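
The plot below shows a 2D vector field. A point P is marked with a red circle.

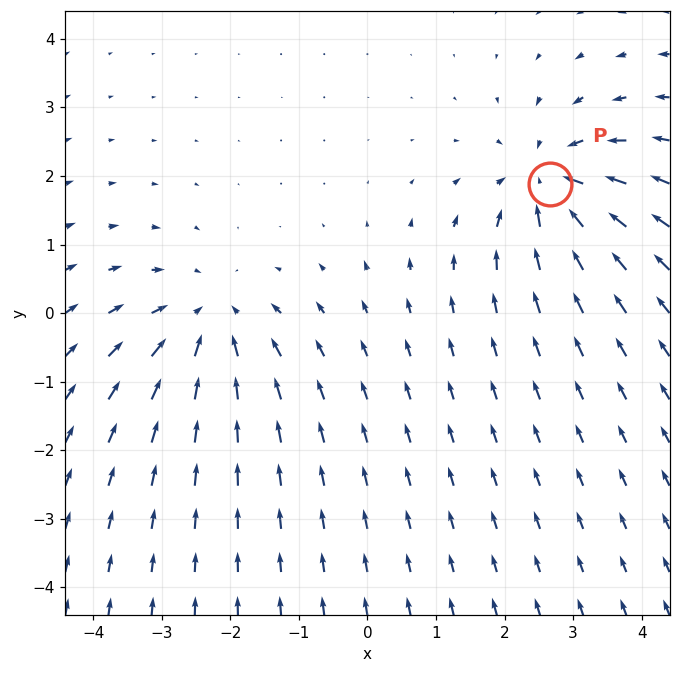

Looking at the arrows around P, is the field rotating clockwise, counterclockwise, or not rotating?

Near P at (2.7, 1.9) the arrows show no circulation. The curl there is ≈0.

not rotating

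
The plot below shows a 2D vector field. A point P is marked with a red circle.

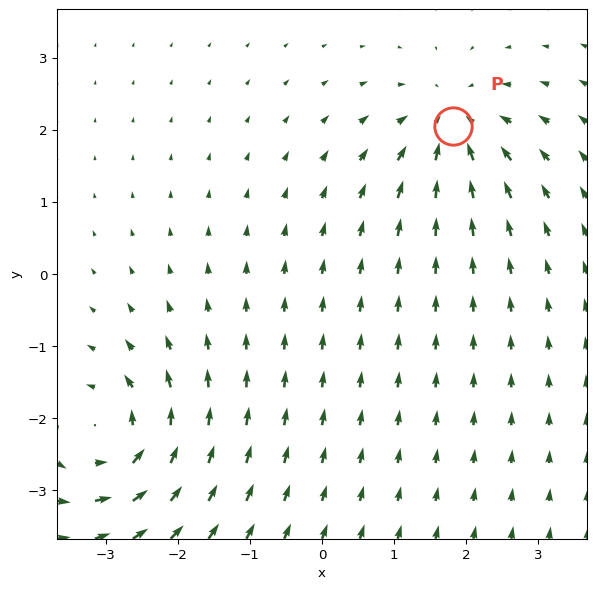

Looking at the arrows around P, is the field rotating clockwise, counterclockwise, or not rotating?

not rotating

Near P at (1.8, 2.1) the arrows show no circulation. The curl there is ≈0.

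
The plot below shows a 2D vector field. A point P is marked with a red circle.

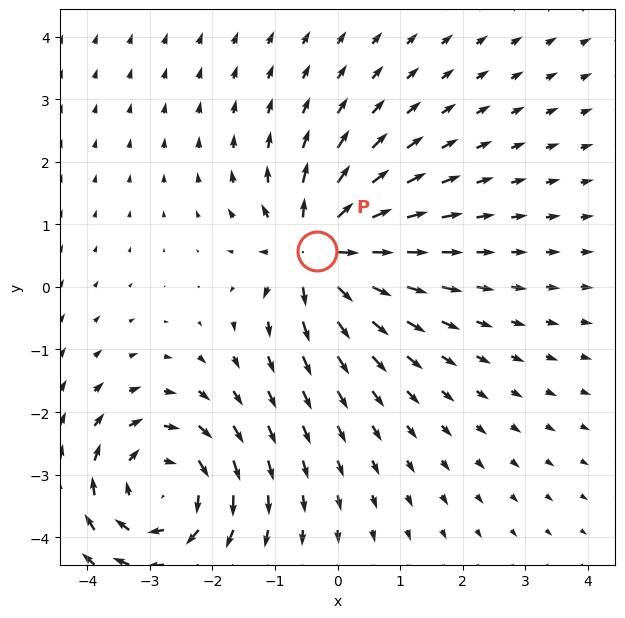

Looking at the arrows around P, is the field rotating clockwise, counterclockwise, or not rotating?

Near P at (-0.3, 0.6) the arrows show no circulation. The curl there is ≈0.

not rotating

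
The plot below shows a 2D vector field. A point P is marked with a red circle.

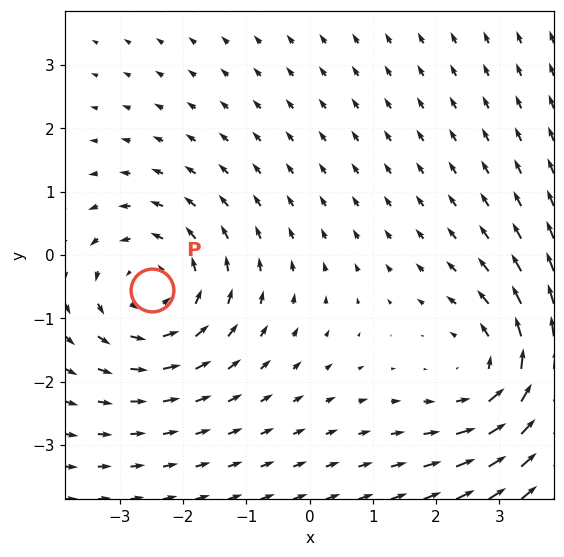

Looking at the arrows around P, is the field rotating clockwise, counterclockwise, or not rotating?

Near P at (-2.5, -0.5) the arrows circulate counterclockwise. The curl (z-component) there is about +4; positive curl means counterclockwise rotation.

counterclockwise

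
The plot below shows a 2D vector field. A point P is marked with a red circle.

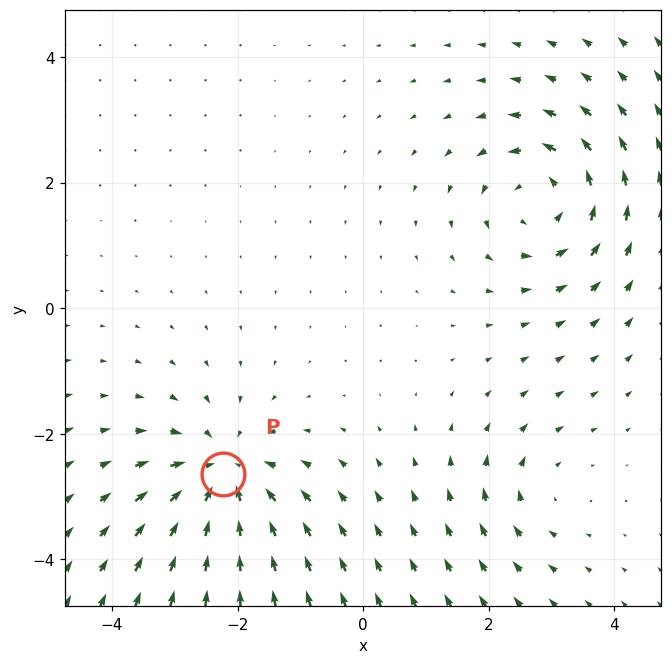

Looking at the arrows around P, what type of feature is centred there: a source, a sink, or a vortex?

At P (-2.2, -2.6) the arrows converge inward. Divergence about -5, curl ≈0 — negative divergence with near-zero curl is a sink.

sink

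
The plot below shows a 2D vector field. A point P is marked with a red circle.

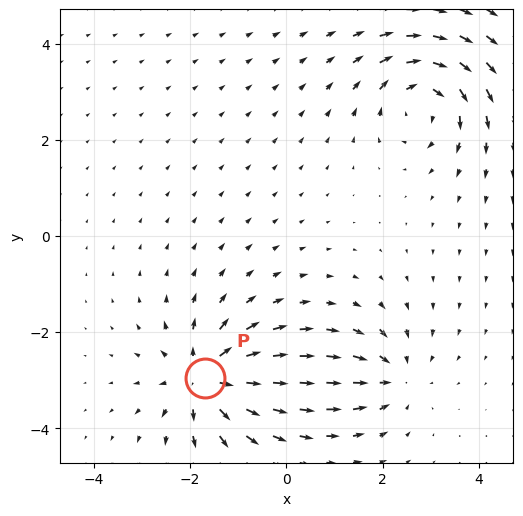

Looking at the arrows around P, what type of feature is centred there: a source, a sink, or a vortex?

source

At P (-1.7, -3.0) the arrows spread outward. Divergence about +5, curl ≈0 — positive divergence with near-zero curl is a source.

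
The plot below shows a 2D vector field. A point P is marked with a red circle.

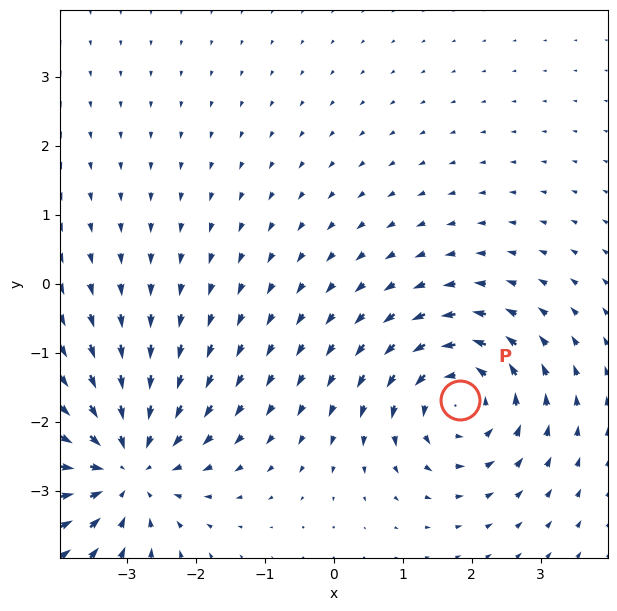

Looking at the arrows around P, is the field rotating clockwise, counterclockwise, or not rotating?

Near P at (1.8, -1.7) the arrows circulate counterclockwise. The curl (z-component) there is about +5; positive curl means counterclockwise rotation.

counterclockwise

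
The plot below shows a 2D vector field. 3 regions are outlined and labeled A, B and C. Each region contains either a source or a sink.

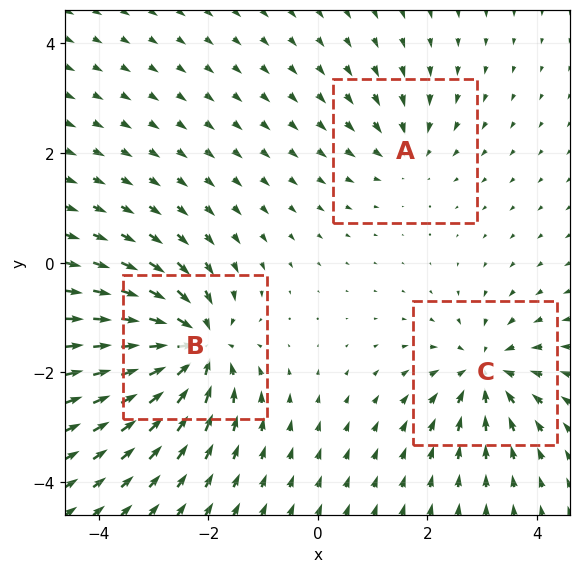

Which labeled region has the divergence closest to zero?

Divergence at each region's feature centre — A: about -3, B: about -6, C: about -4. Region A is closest to zero.

A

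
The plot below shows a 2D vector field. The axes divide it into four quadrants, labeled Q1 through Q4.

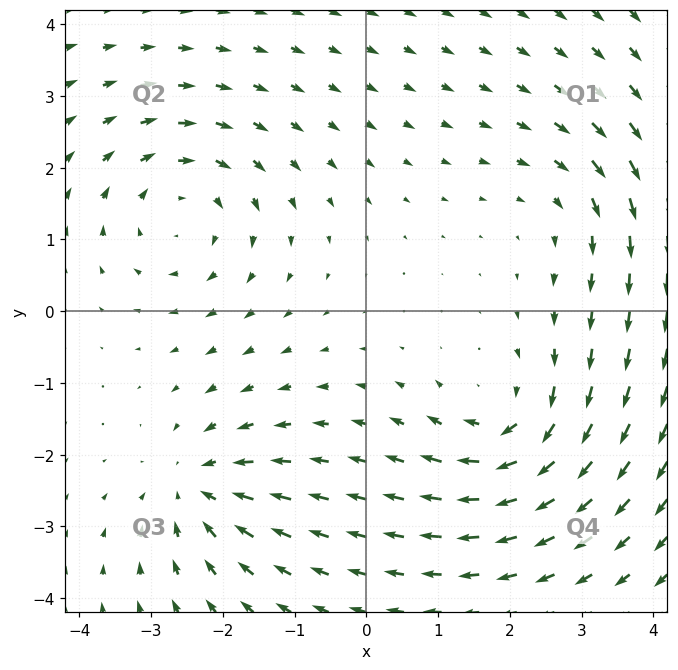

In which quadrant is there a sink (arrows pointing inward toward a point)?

The sink sits at approximately (-2.3, -2.5), which lies in quadrant Q3. The divergence there is about -4, negative as expected for a sink.

Q3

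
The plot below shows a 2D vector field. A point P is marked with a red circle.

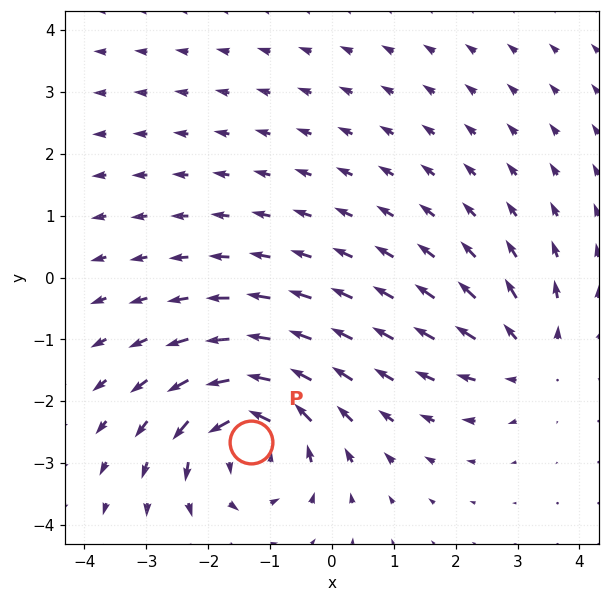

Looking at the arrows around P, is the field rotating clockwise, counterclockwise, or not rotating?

counterclockwise

Near P at (-1.3, -2.7) the arrows circulate counterclockwise. The curl (z-component) there is about +5; positive curl means counterclockwise rotation.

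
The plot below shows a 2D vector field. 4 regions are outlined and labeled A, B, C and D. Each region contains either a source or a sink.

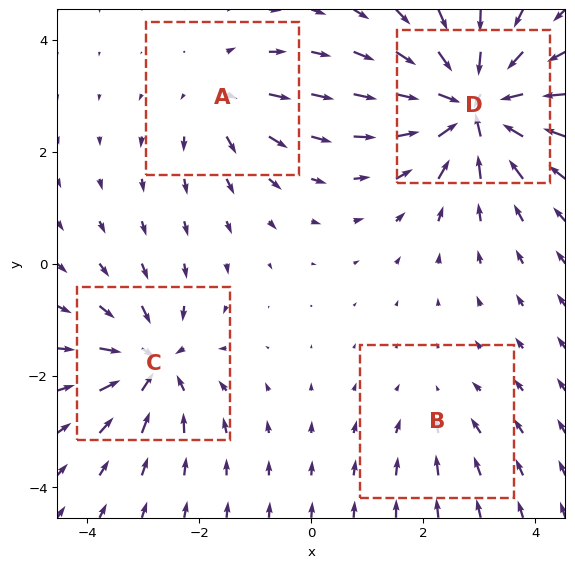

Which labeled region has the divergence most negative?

Divergence at each region's feature centre — A: about +4, B: about -2, C: about -6, D: about -9. Region D is most negative.

D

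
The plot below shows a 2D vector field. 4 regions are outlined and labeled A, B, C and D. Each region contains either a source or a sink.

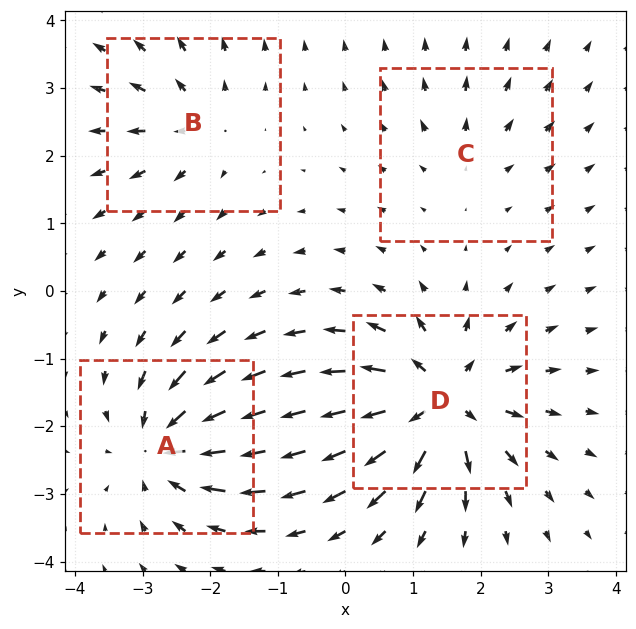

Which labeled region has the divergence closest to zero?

Divergence at each region's feature centre — A: about -6, B: about +4, C: about +3, D: about +8. Region C is closest to zero.

C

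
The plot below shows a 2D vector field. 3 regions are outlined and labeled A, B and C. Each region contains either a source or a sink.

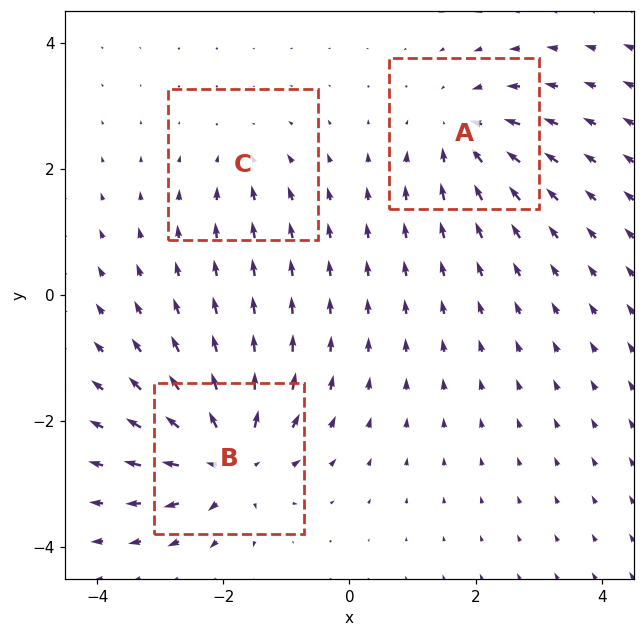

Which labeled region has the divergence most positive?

B

Divergence at each region's feature centre — A: about -4, B: about +6, C: about -2. Region B is most positive.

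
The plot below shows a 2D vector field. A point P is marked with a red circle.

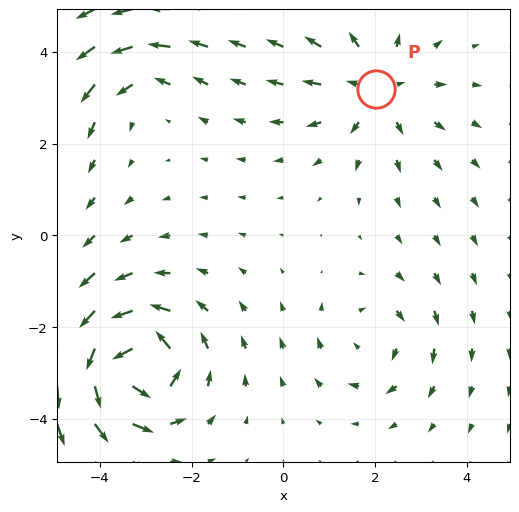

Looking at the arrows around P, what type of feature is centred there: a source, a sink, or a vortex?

source

At P (2.0, 3.2) the arrows spread outward. Divergence about +3, curl ≈0 — positive divergence with near-zero curl is a source.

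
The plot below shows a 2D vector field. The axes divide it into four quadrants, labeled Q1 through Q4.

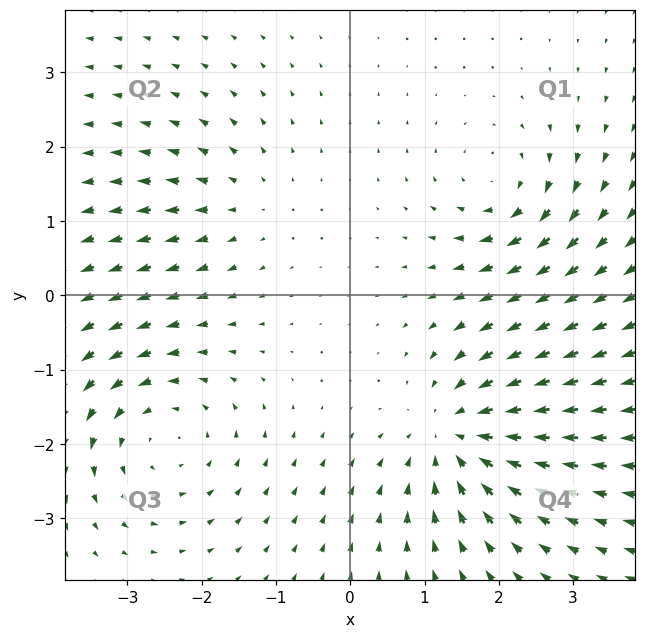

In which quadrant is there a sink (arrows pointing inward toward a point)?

The sink sits at approximately (1.5, -1.9), which lies in quadrant Q4. The divergence there is about -5, negative as expected for a sink.

Q4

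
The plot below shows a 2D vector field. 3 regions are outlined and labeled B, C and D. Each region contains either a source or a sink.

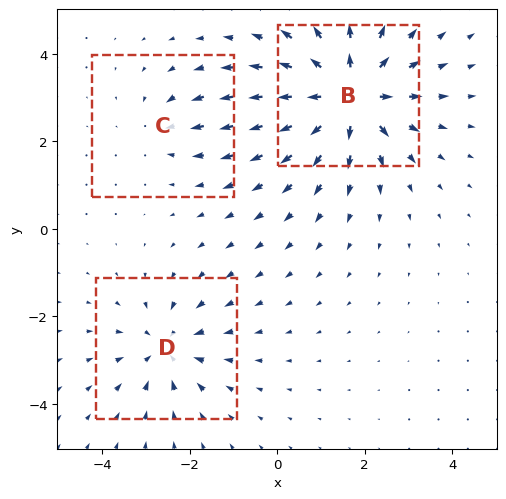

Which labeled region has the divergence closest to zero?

C

Divergence at each region's feature centre — B: about +5, C: about -2, D: about -3. Region C is closest to zero.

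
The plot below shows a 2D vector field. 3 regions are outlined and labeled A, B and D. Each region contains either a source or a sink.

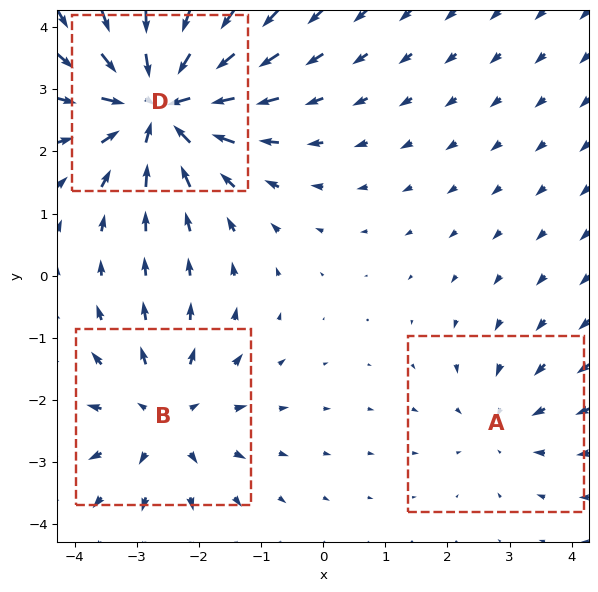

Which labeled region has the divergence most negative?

Divergence at each region's feature centre — A: about -2, B: about +3, D: about -5. Region D is most negative.

D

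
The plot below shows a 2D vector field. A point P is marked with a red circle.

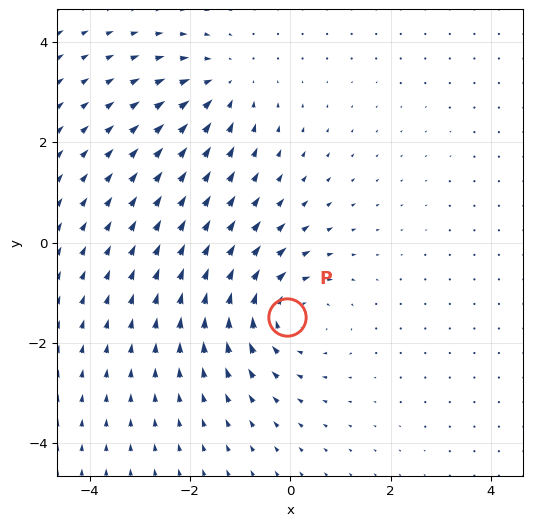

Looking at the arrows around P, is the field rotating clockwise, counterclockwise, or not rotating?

clockwise

Near P at (-0.1, -1.5) the arrows circulate clockwise. The curl (z-component) there is about -4; negative curl means clockwise rotation.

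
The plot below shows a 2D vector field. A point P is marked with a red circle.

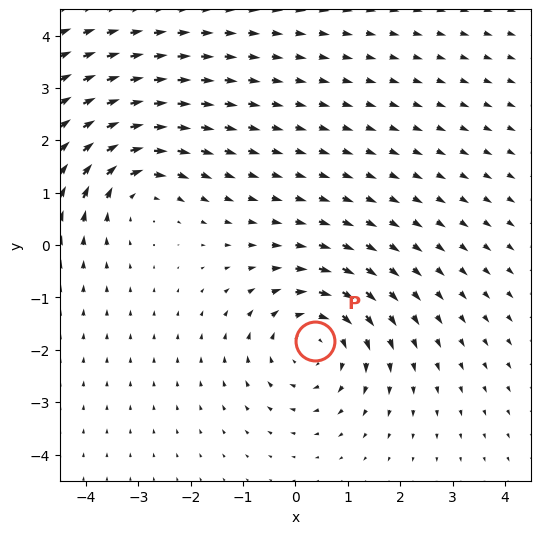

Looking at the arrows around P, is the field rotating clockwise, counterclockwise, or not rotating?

clockwise

Near P at (0.4, -1.8) the arrows circulate clockwise. The curl (z-component) there is about -3; negative curl means clockwise rotation.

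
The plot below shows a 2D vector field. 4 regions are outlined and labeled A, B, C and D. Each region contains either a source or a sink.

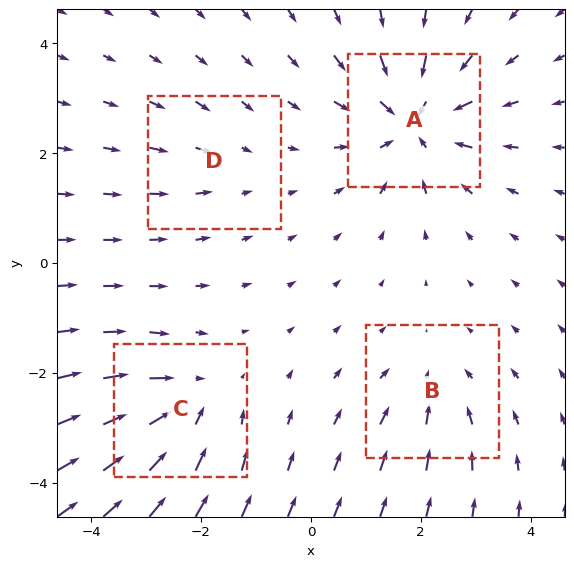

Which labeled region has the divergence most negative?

A

Divergence at each region's feature centre — A: about -7, B: about -3, C: about -5, D: about -2. Region A is most negative.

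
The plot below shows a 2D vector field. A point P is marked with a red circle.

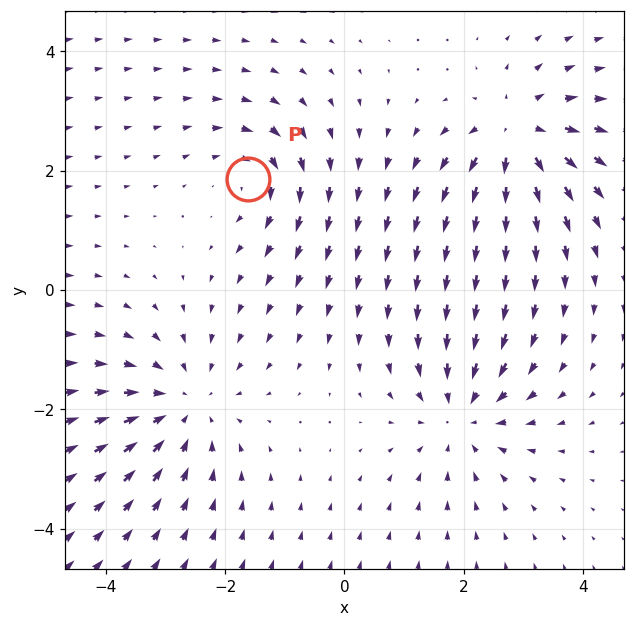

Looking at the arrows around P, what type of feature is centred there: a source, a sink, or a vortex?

vortex

At P (-1.6, 1.9) the arrows circulate clockwise. Divergence ≈0, curl about -4 — near-zero divergence with nonzero curl is a vortex.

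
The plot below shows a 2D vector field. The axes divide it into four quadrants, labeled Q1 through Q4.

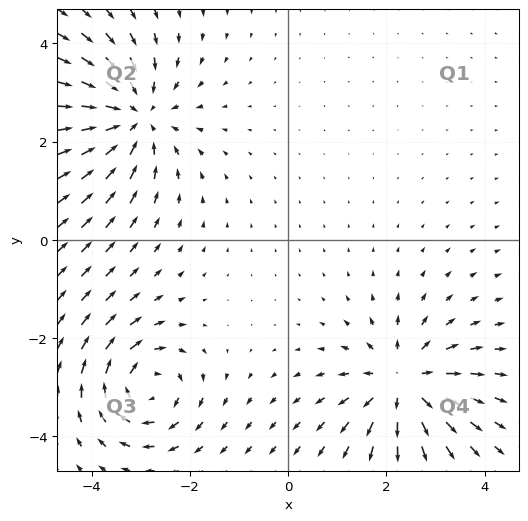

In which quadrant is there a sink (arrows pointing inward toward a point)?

Q2

The sink sits at approximately (-3.2, 2.5), which lies in quadrant Q2. The divergence there is about -5, negative as expected for a sink.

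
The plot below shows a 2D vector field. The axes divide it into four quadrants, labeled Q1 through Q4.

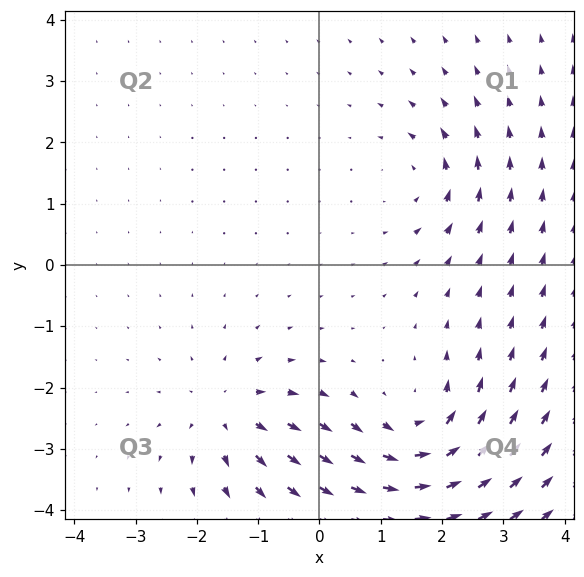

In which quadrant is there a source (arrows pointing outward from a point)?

The source sits at approximately (-1.5, -2.4), which lies in quadrant Q3. The divergence there is about +4, positive as expected for a source.

Q3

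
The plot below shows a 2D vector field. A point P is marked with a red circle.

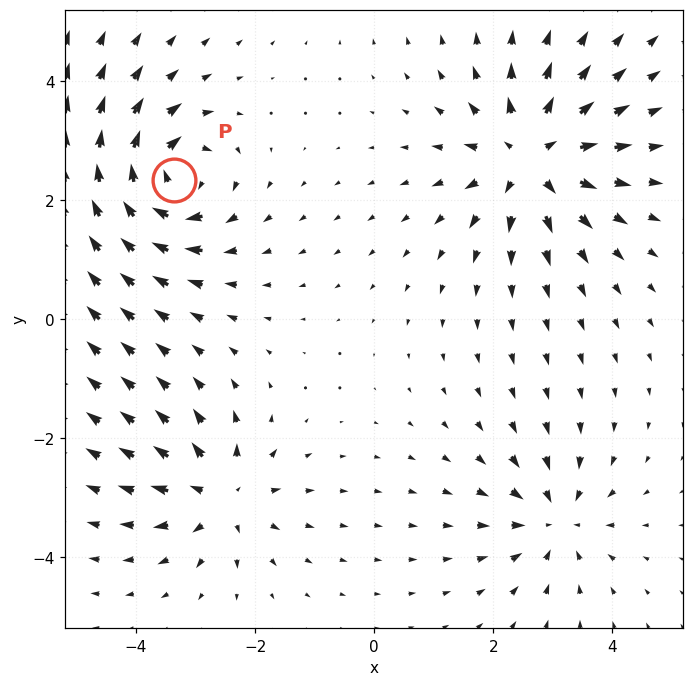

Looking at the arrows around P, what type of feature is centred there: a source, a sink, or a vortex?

At P (-3.4, 2.3) the arrows circulate clockwise. Divergence ≈0, curl about -6 — near-zero divergence with nonzero curl is a vortex.

vortex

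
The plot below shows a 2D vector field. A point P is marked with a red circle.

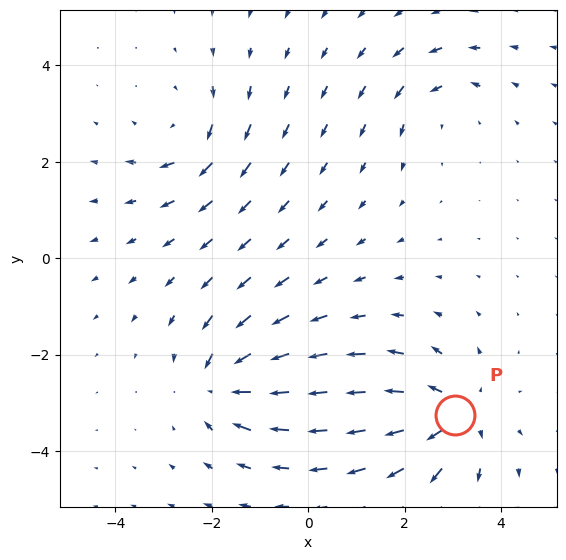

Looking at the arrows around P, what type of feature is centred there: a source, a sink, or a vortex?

source

At P (3.0, -3.3) the arrows spread outward. Divergence about +5, curl ≈0 — positive divergence with near-zero curl is a source.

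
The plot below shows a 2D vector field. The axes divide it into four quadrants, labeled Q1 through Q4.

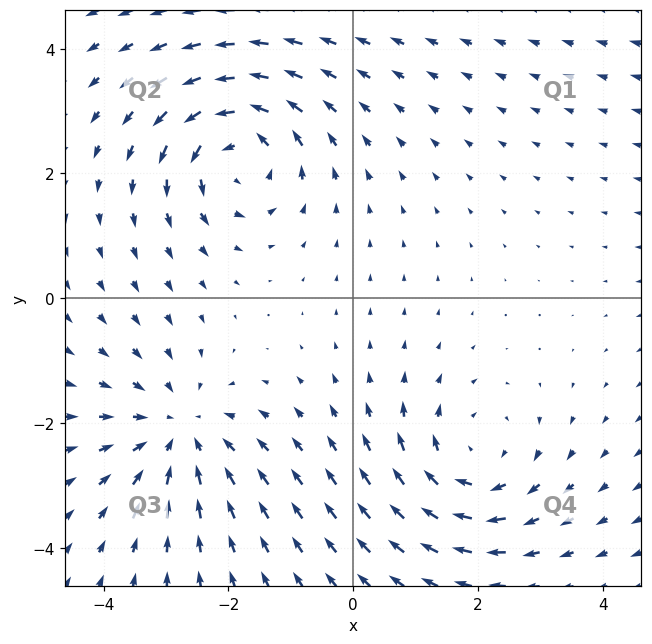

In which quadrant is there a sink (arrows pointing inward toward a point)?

Q3

The sink sits at approximately (-2.8, -2.1), which lies in quadrant Q3. The divergence there is about -4, negative as expected for a sink.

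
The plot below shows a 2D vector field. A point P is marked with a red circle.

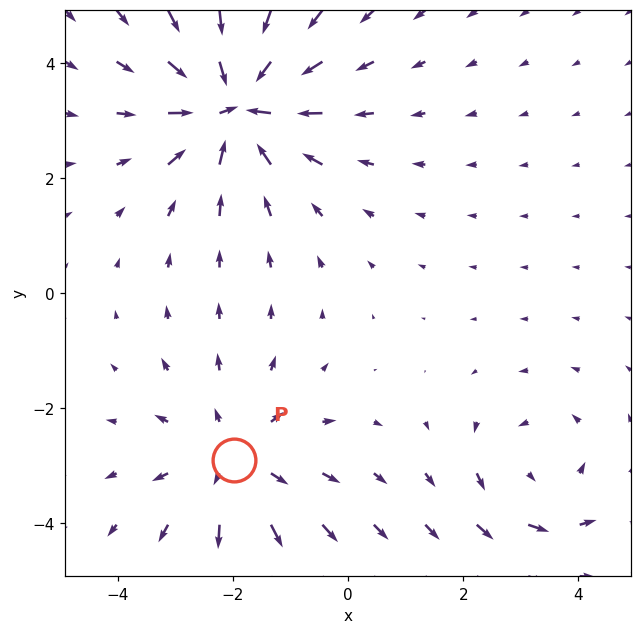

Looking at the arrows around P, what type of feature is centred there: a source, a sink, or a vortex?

At P (-2.0, -2.9) the arrows spread outward. Divergence about +3, curl ≈0 — positive divergence with near-zero curl is a source.

source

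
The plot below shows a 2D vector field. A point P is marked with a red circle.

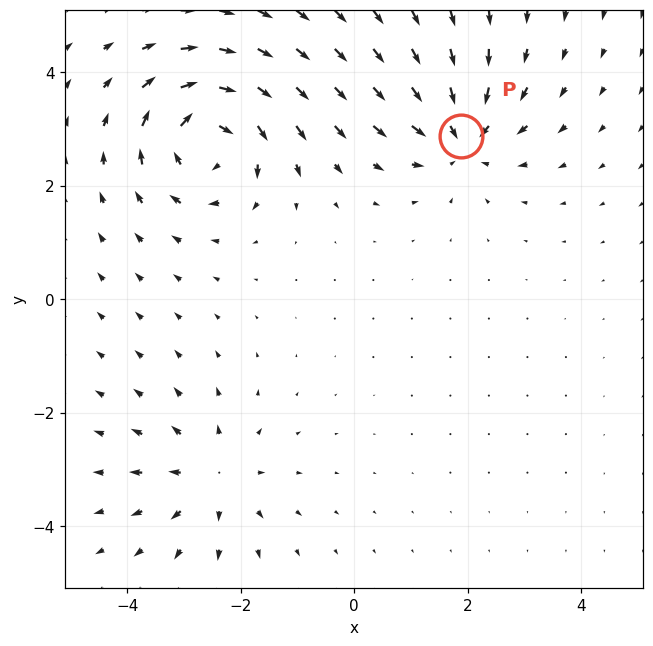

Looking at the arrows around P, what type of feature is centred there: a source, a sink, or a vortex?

At P (1.9, 2.9) the arrows converge inward. Divergence about -5, curl ≈0 — negative divergence with near-zero curl is a sink.

sink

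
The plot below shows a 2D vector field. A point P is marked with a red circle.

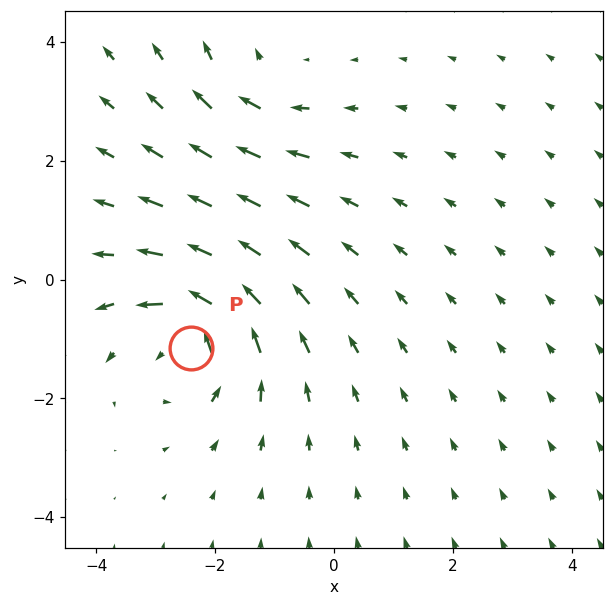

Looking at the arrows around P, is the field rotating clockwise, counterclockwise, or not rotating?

Near P at (-2.4, -1.2) the arrows circulate counterclockwise. The curl (z-component) there is about +5; positive curl means counterclockwise rotation.

counterclockwise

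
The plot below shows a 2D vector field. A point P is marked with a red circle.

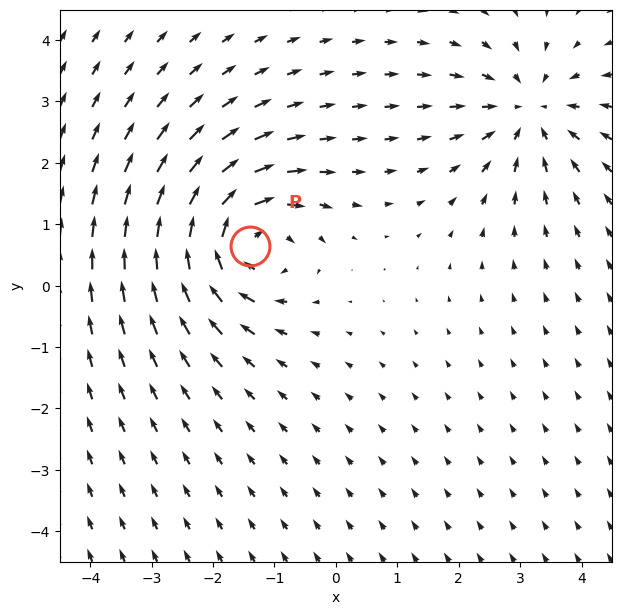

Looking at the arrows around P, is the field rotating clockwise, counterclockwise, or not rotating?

clockwise

Near P at (-1.4, 0.6) the arrows circulate clockwise. The curl (z-component) there is about -5; negative curl means clockwise rotation.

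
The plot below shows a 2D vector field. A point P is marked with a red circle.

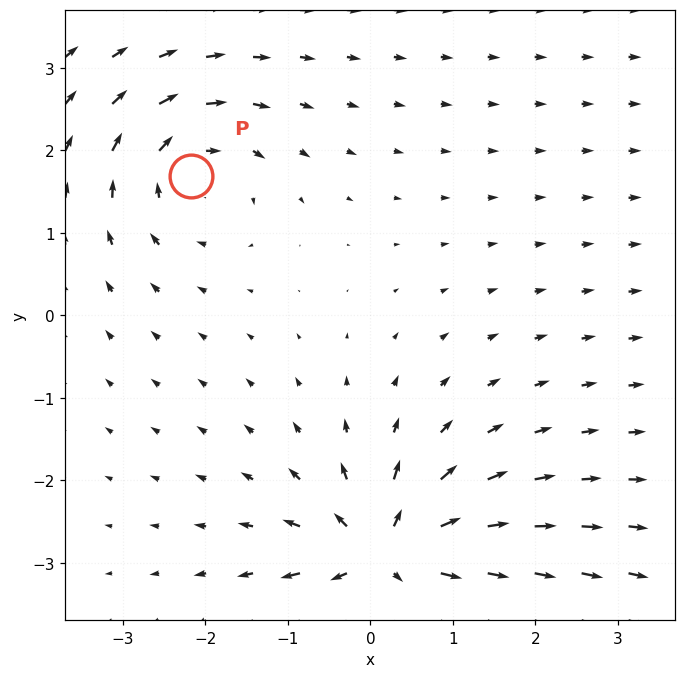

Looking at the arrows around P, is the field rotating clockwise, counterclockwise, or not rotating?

clockwise

Near P at (-2.2, 1.7) the arrows circulate clockwise. The curl (z-component) there is about -4; negative curl means clockwise rotation.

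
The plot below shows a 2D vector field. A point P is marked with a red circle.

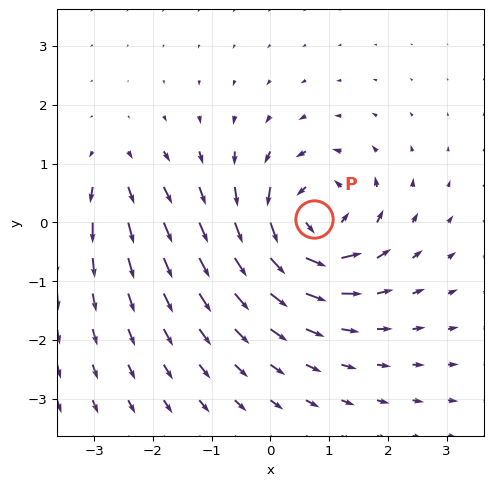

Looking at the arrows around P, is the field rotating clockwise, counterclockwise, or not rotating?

counterclockwise

Near P at (0.7, 0.1) the arrows circulate counterclockwise. The curl (z-component) there is about +6; positive curl means counterclockwise rotation.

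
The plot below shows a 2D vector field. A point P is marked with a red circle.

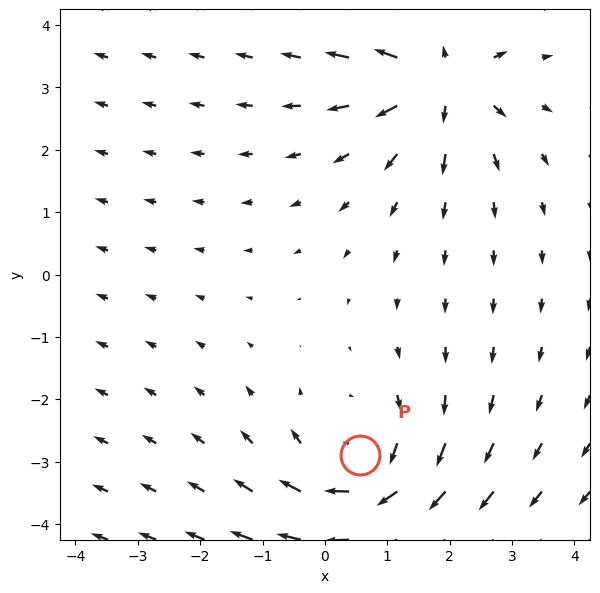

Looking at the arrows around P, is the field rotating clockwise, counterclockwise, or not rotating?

Near P at (0.6, -2.9) the arrows circulate clockwise. The curl (z-component) there is about -3; negative curl means clockwise rotation.

clockwise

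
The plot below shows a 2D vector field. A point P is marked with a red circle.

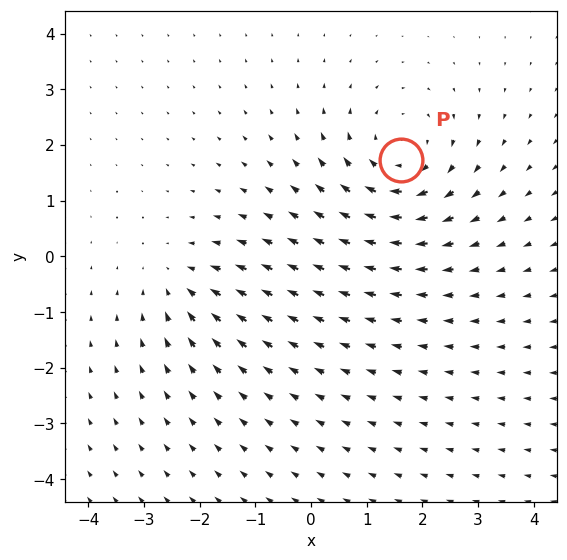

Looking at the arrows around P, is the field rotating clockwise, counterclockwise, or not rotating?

Near P at (1.6, 1.7) the arrows circulate clockwise. The curl (z-component) there is about -4; negative curl means clockwise rotation.

clockwise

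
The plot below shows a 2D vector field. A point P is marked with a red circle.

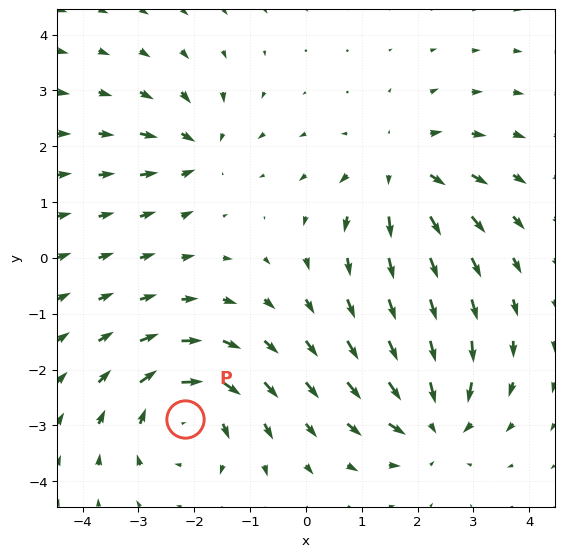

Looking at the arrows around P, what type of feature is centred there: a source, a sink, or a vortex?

vortex

At P (-2.2, -2.9) the arrows circulate clockwise. Divergence ≈0, curl about -5 — near-zero divergence with nonzero curl is a vortex.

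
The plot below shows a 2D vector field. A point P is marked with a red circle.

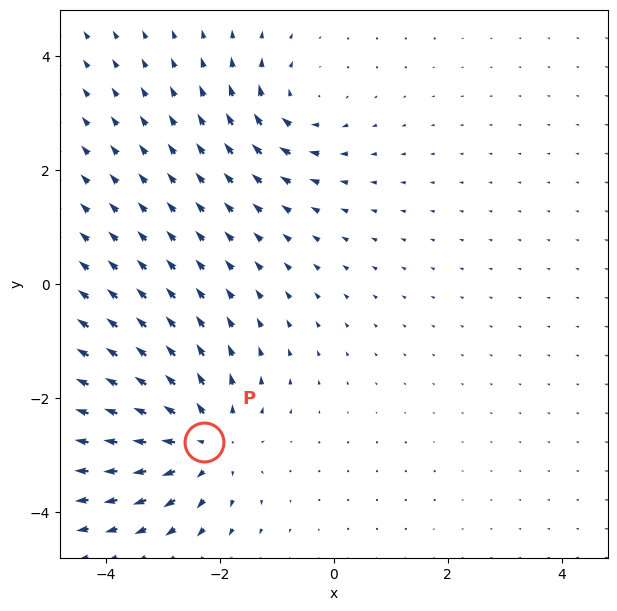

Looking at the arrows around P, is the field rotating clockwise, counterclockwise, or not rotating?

not rotating

Near P at (-2.3, -2.8) the arrows show no circulation. The curl there is ≈0.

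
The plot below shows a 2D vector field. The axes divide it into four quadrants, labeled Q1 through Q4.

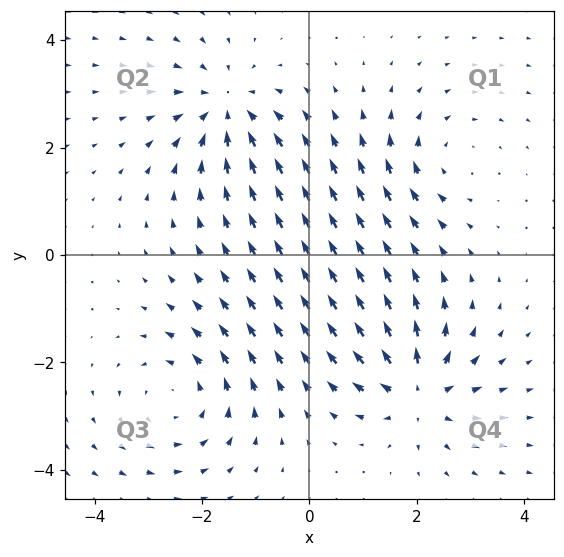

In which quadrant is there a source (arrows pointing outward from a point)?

Q4

The source sits at approximately (2.0, -2.5), which lies in quadrant Q4. The divergence there is about +6, positive as expected for a source.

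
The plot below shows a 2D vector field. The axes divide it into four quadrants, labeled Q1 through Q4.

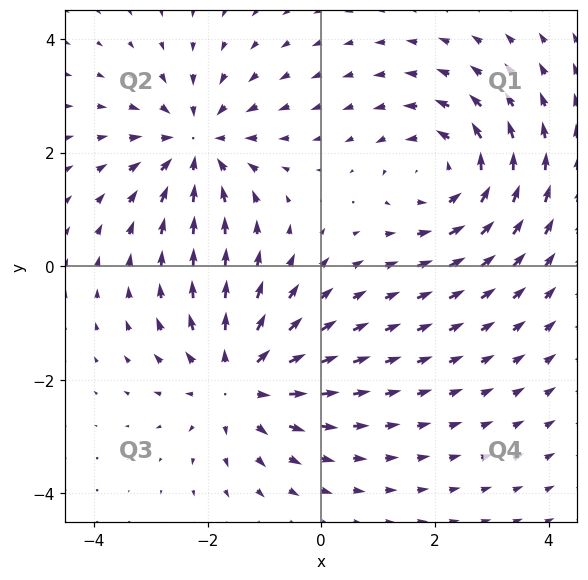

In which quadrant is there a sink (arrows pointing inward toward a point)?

The sink sits at approximately (-2.2, 2.2), which lies in quadrant Q2. The divergence there is about -5, negative as expected for a sink.

Q2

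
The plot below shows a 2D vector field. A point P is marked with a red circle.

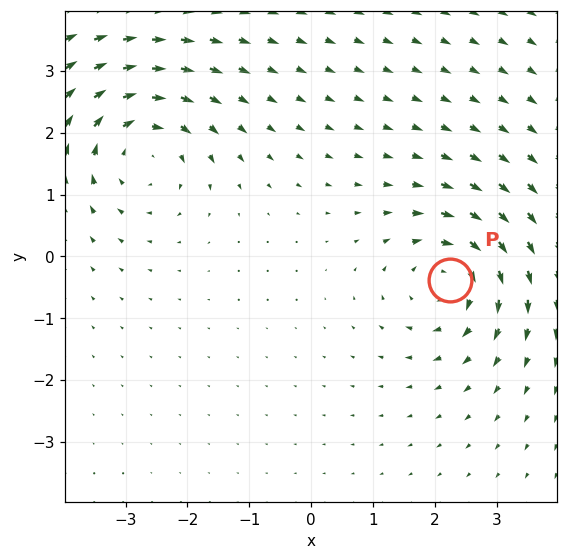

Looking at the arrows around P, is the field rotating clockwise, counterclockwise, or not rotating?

clockwise

Near P at (2.2, -0.4) the arrows circulate clockwise. The curl (z-component) there is about -5; negative curl means clockwise rotation.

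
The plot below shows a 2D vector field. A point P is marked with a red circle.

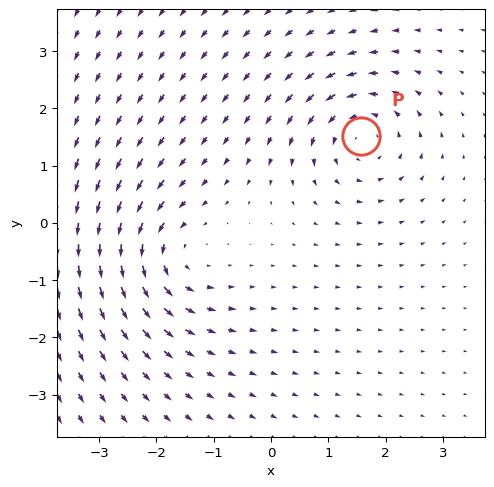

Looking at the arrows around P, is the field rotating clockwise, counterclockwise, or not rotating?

counterclockwise

Near P at (1.6, 1.5) the arrows circulate counterclockwise. The curl (z-component) there is about +5; positive curl means counterclockwise rotation.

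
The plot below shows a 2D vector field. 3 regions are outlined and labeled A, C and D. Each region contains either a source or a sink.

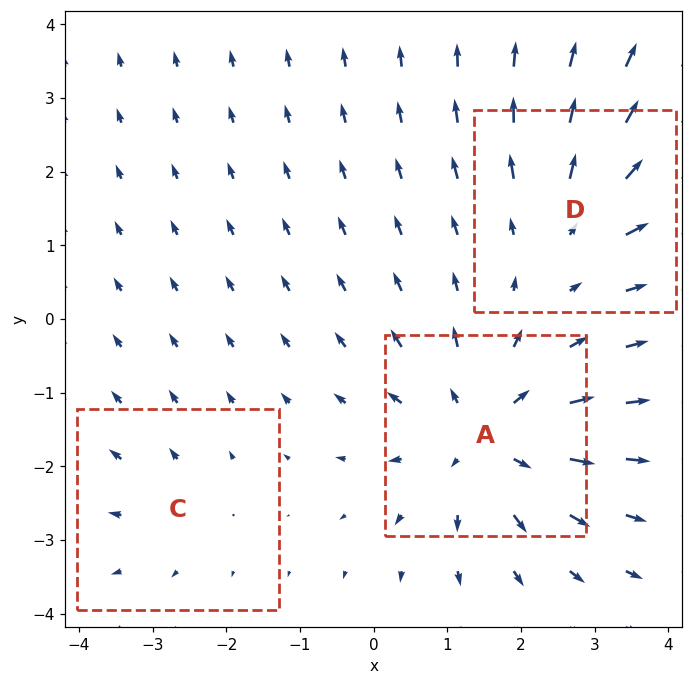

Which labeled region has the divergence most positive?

A

Divergence at each region's feature centre — A: about +4, C: about +2, D: about +3. Region A is most positive.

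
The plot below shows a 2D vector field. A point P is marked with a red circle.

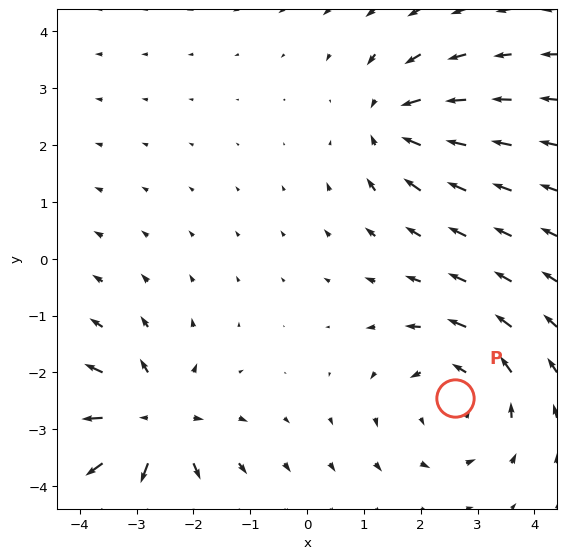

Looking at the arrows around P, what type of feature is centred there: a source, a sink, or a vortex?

At P (2.6, -2.5) the arrows circulate counterclockwise. Divergence ≈0, curl about +4 — near-zero divergence with nonzero curl is a vortex.

vortex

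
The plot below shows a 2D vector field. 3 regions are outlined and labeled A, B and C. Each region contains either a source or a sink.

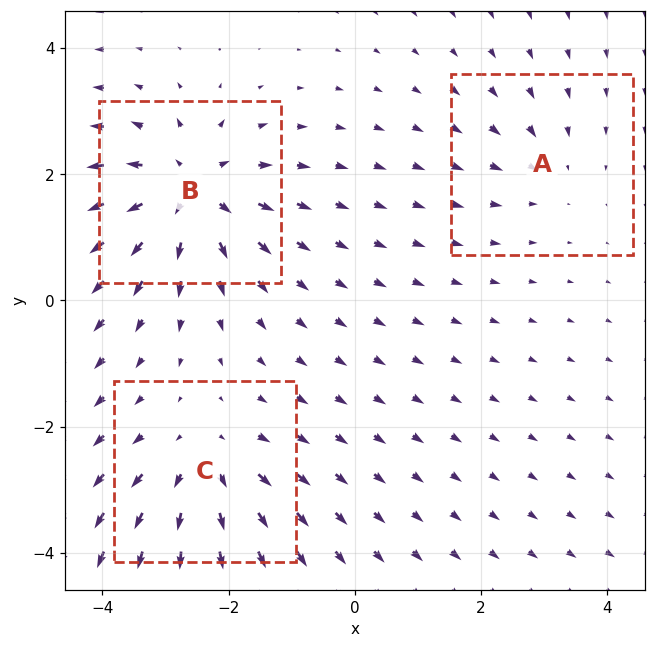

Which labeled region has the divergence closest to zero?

Divergence at each region's feature centre — A: about -2, B: about +5, C: about +4. Region A is closest to zero.

A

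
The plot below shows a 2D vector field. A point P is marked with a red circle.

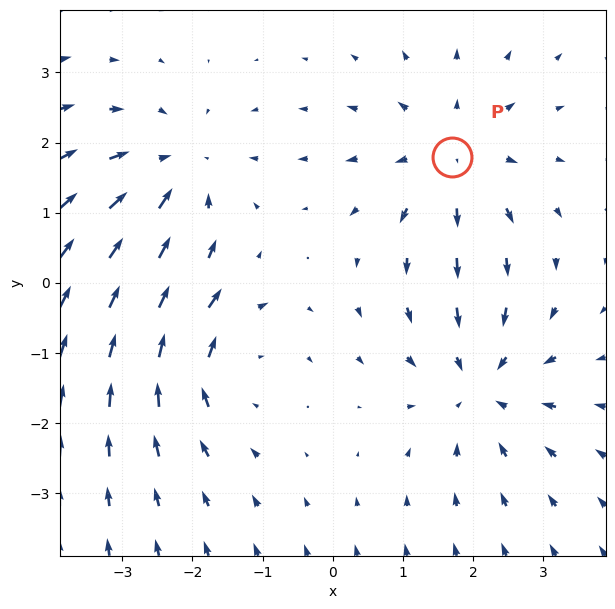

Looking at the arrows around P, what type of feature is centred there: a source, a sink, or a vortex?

source

At P (1.7, 1.8) the arrows spread outward. Divergence about +4, curl ≈0 — positive divergence with near-zero curl is a source.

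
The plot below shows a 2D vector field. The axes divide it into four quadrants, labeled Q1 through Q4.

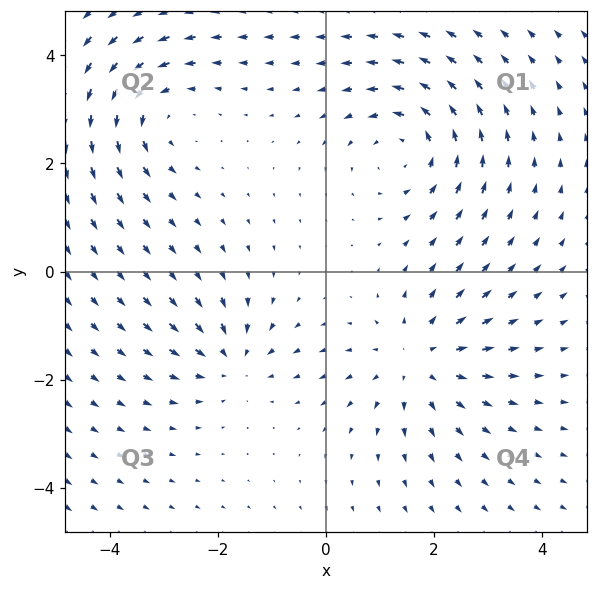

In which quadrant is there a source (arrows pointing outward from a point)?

The source sits at approximately (1.7, -1.6), which lies in quadrant Q4. The divergence there is about +4, positive as expected for a source.

Q4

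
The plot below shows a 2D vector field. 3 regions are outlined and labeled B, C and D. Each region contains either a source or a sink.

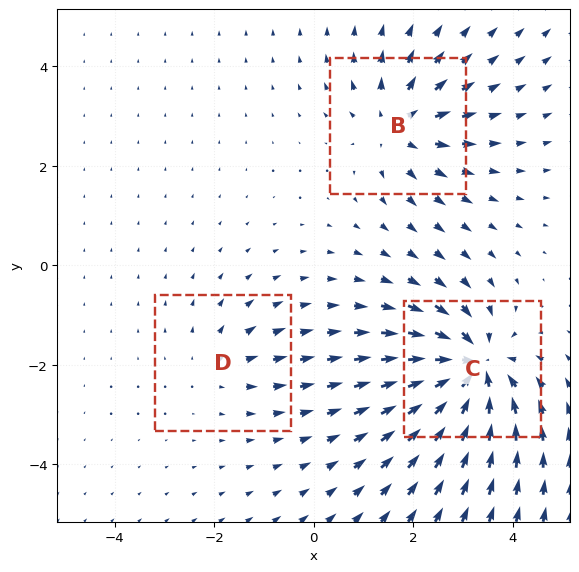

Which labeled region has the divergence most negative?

Divergence at each region's feature centre — B: about +4, C: about -6, D: about +2. Region C is most negative.

C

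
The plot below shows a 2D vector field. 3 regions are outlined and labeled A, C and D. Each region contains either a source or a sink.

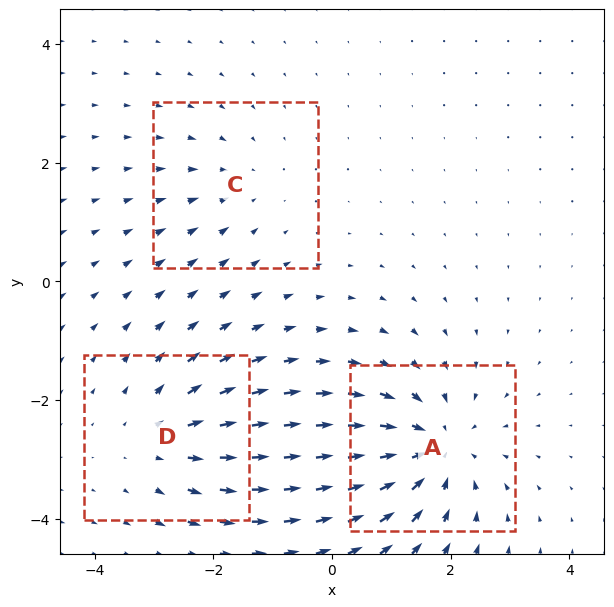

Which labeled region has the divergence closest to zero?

Divergence at each region's feature centre — A: about -4, C: about -2, D: about +3. Region C is closest to zero.

C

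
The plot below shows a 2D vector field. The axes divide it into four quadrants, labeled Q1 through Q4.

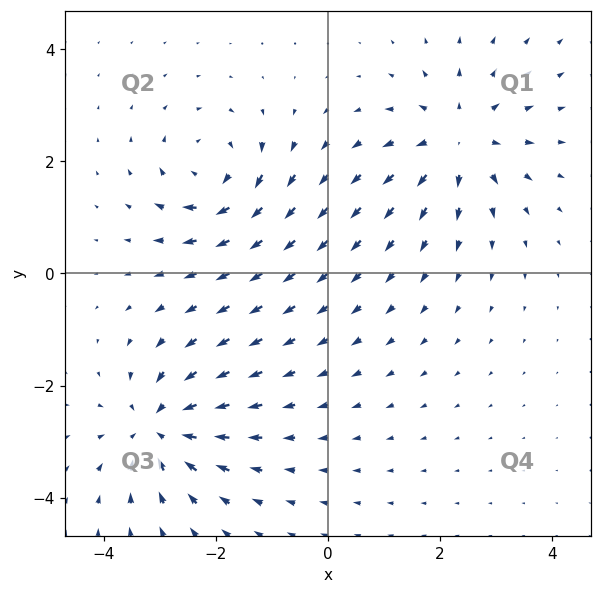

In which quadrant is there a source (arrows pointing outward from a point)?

Q1

The source sits at approximately (2.3, 2.4), which lies in quadrant Q1. The divergence there is about +5, positive as expected for a source.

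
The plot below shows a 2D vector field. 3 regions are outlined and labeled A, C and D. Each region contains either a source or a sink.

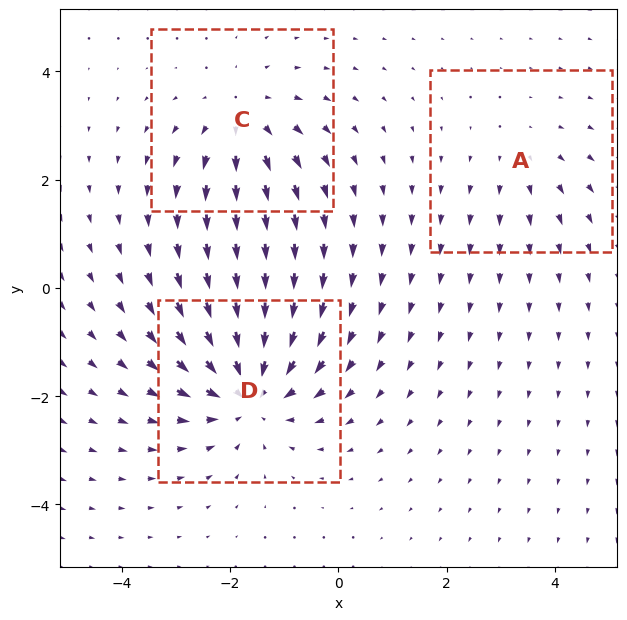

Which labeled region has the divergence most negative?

D

Divergence at each region's feature centre — A: about +2, C: about +3, D: about -4. Region D is most negative.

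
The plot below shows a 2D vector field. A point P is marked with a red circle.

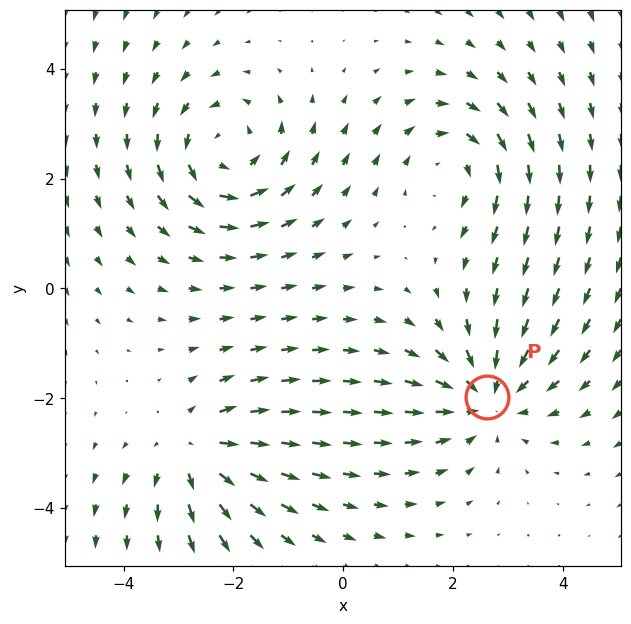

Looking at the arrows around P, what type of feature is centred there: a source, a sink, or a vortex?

At P (2.6, -2.0) the arrows converge inward. Divergence about -3, curl ≈0 — negative divergence with near-zero curl is a sink.

sink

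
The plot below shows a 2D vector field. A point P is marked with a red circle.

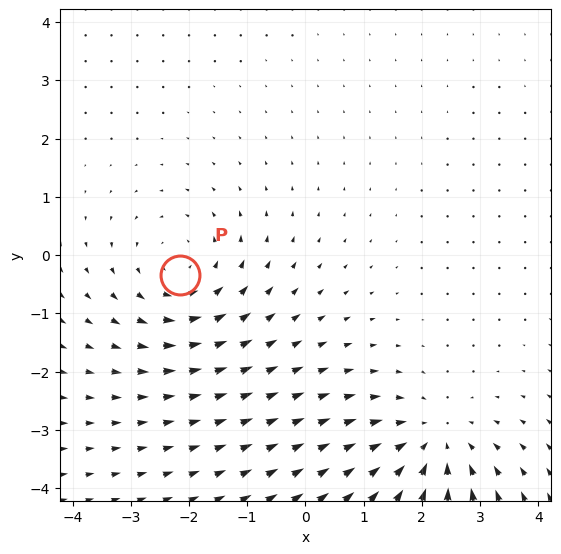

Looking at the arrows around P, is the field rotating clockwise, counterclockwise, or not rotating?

counterclockwise

Near P at (-2.2, -0.3) the arrows circulate counterclockwise. The curl (z-component) there is about +2; positive curl means counterclockwise rotation.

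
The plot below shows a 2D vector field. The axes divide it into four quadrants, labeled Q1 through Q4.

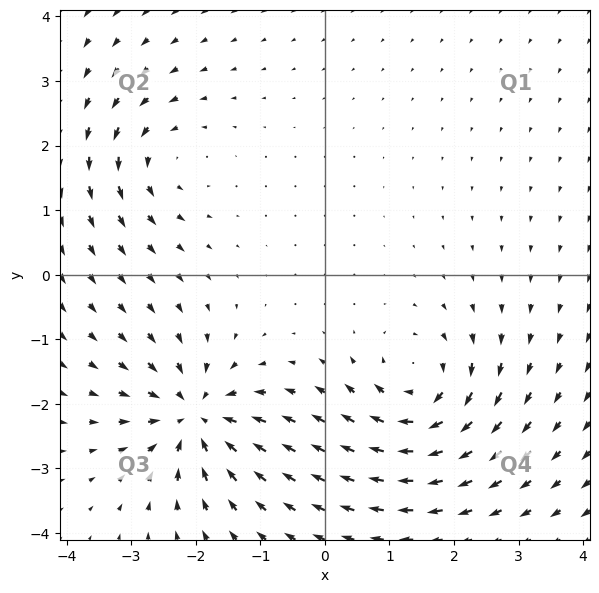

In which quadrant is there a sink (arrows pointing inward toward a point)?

Q3

The sink sits at approximately (-2.0, -2.2), which lies in quadrant Q3. The divergence there is about -5, negative as expected for a sink.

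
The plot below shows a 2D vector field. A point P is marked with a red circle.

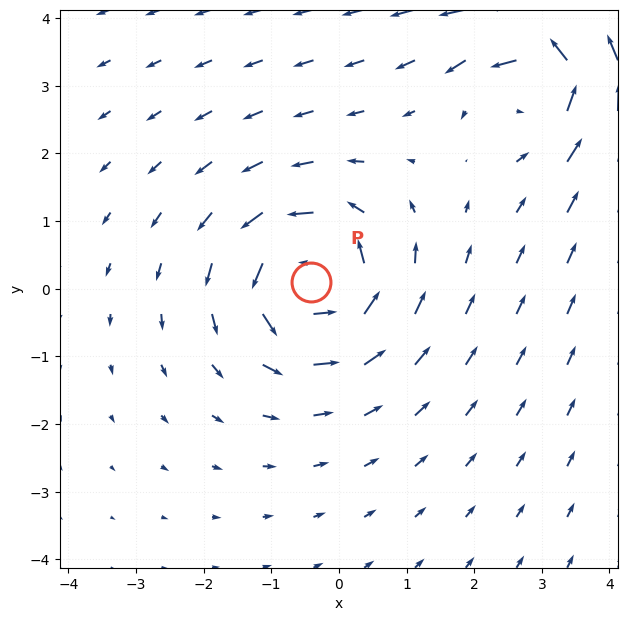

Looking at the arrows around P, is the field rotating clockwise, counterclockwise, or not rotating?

Near P at (-0.4, 0.1) the arrows circulate counterclockwise. The curl (z-component) there is about +4; positive curl means counterclockwise rotation.

counterclockwise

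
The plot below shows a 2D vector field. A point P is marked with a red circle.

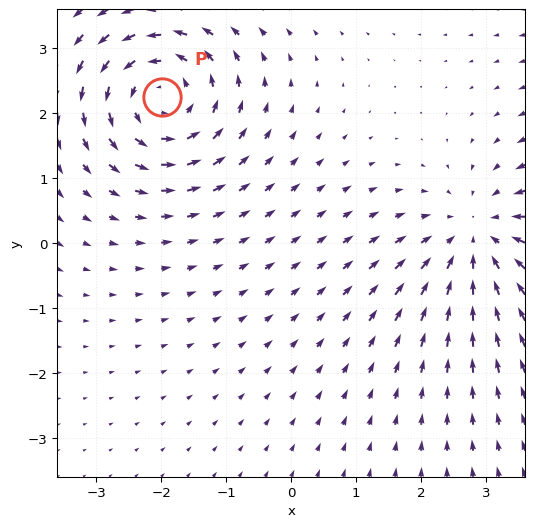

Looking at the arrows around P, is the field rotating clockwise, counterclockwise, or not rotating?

Near P at (-2.0, 2.2) the arrows circulate counterclockwise. The curl (z-component) there is about +4; positive curl means counterclockwise rotation.

counterclockwise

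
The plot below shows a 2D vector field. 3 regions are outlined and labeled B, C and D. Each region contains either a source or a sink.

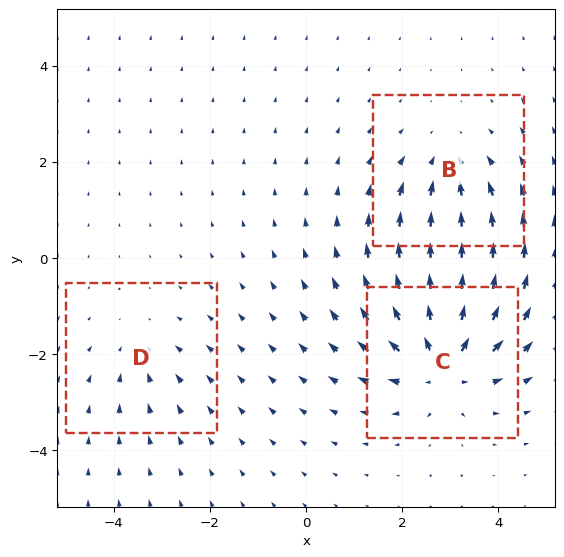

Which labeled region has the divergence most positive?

C

Divergence at each region's feature centre — B: about -3, C: about +5, D: about -2. Region C is most positive.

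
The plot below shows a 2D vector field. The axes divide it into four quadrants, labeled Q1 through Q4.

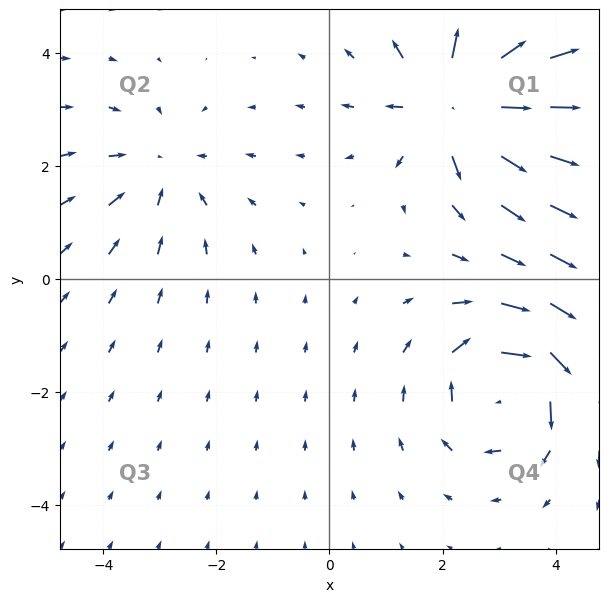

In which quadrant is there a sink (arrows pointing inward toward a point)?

Q2

The sink sits at approximately (-3.0, 1.9), which lies in quadrant Q2. The divergence there is about -2, negative as expected for a sink.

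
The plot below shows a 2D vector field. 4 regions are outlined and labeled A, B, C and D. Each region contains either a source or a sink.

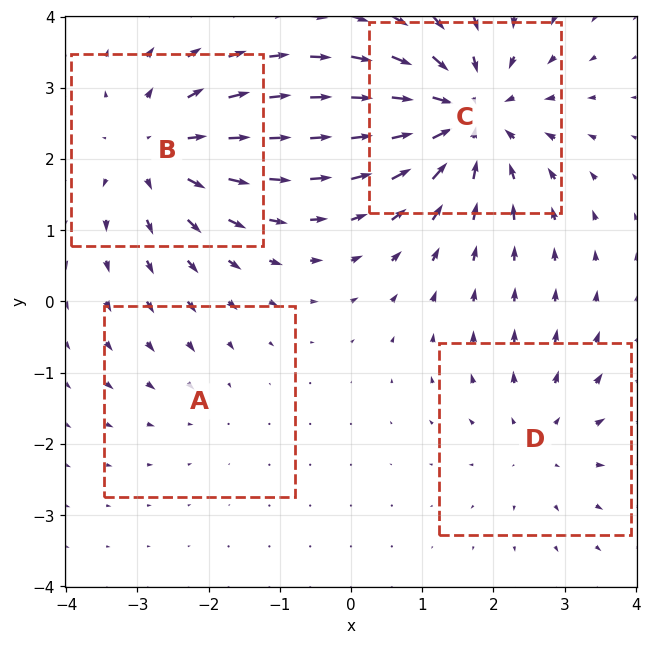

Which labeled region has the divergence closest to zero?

Divergence at each region's feature centre — A: about -2, B: about +5, C: about -7, D: about +3. Region A is closest to zero.

A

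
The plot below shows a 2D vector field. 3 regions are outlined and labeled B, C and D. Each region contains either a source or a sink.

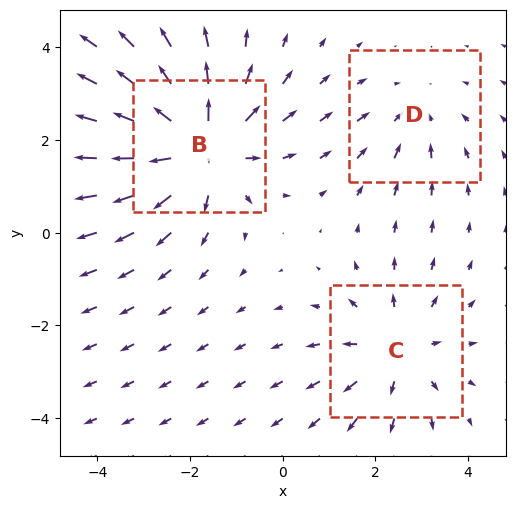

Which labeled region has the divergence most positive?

B

Divergence at each region's feature centre — B: about +4, C: about +3, D: about -2. Region B is most positive.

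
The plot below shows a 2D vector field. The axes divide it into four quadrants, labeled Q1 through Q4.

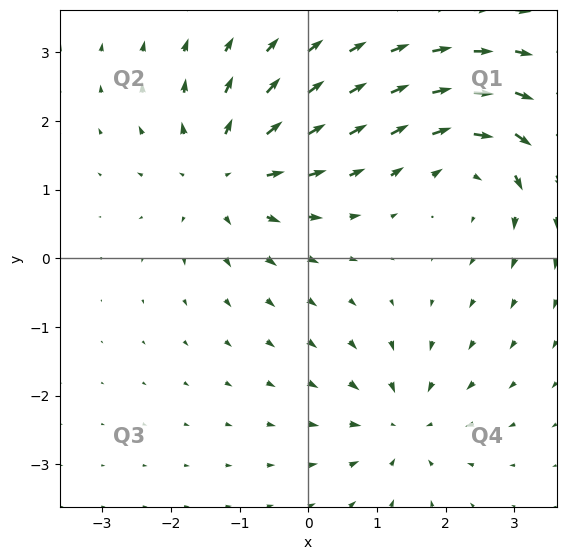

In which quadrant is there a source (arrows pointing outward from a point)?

Q2

The source sits at approximately (-1.2, 1.2), which lies in quadrant Q2. The divergence there is about +5, positive as expected for a source.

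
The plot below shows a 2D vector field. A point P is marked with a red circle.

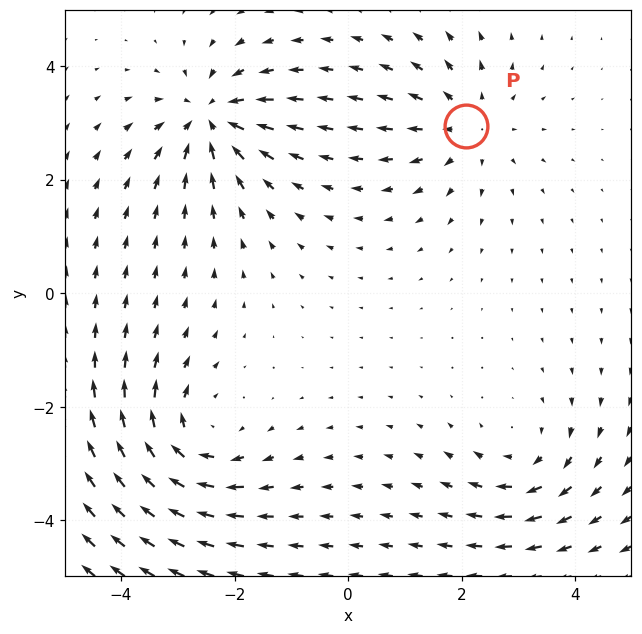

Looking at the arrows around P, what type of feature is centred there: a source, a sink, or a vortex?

At P (2.1, 2.9) the arrows spread outward. Divergence about +3, curl ≈0 — positive divergence with near-zero curl is a source.

source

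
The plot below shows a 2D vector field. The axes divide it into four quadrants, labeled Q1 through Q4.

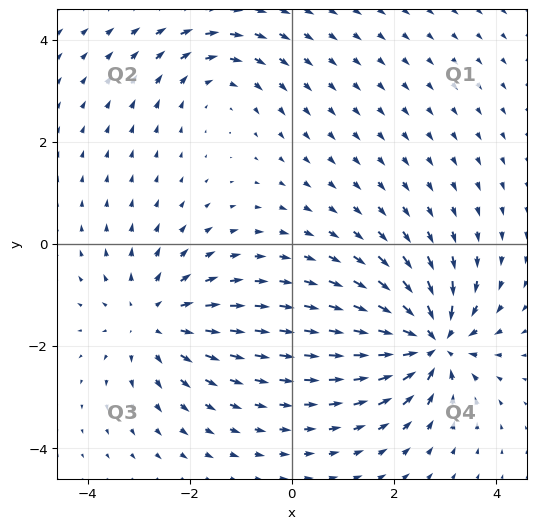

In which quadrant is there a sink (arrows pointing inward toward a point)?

Q4

The sink sits at approximately (2.7, -1.9), which lies in quadrant Q4. The divergence there is about -6, negative as expected for a sink.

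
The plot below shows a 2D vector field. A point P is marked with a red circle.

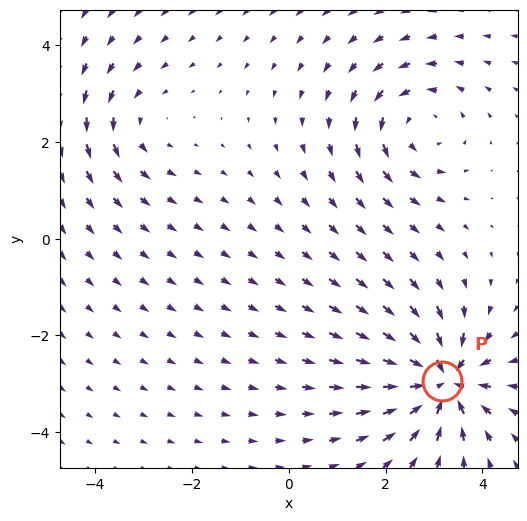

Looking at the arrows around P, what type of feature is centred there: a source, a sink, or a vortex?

At P (3.2, -2.9) the arrows converge inward. Divergence about -7, curl ≈0 — negative divergence with near-zero curl is a sink.

sink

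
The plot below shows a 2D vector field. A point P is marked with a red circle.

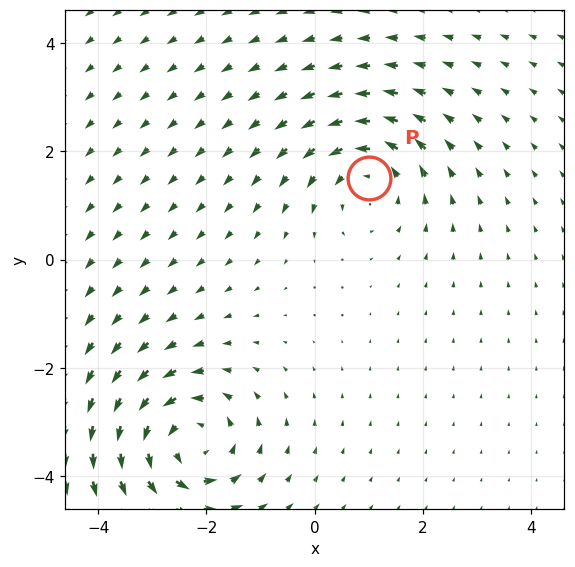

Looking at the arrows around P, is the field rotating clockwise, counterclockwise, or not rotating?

counterclockwise

Near P at (1.0, 1.5) the arrows circulate counterclockwise. The curl (z-component) there is about +3; positive curl means counterclockwise rotation.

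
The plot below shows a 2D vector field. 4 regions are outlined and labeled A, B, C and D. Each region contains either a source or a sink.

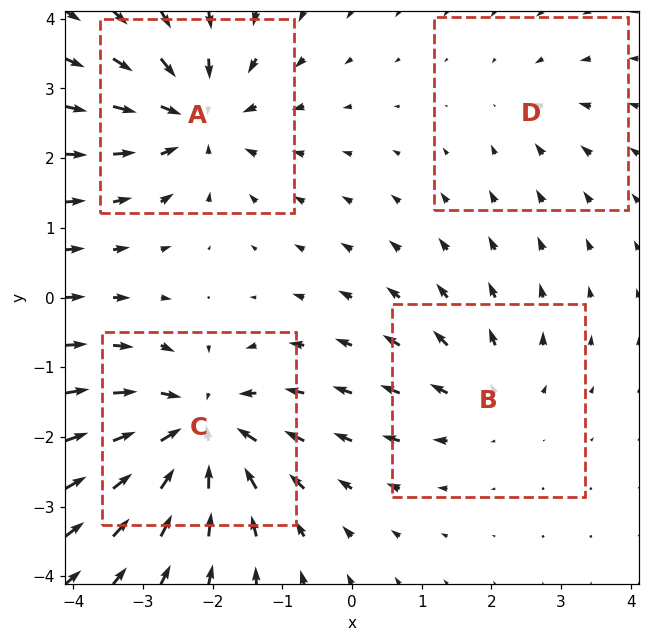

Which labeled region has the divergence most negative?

Divergence at each region's feature centre — A: about -6, B: about +3, C: about -7, D: about -2. Region C is most negative.

C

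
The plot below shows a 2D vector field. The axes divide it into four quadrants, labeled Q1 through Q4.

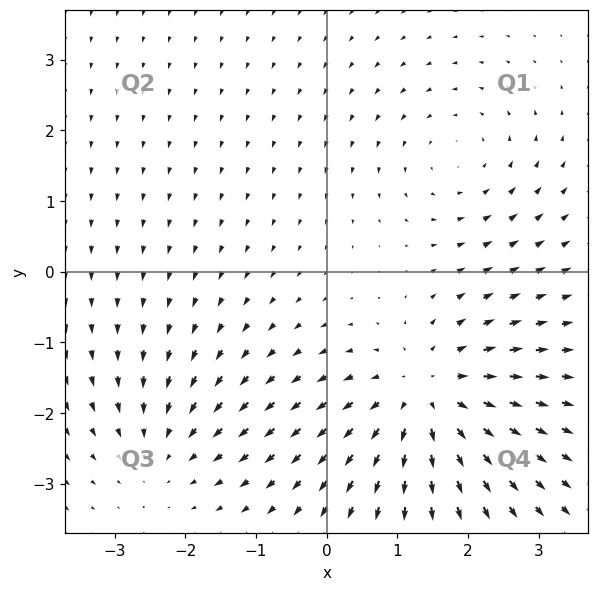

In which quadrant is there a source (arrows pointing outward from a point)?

Q4

The source sits at approximately (1.4, -1.8), which lies in quadrant Q4. The divergence there is about +4, positive as expected for a source.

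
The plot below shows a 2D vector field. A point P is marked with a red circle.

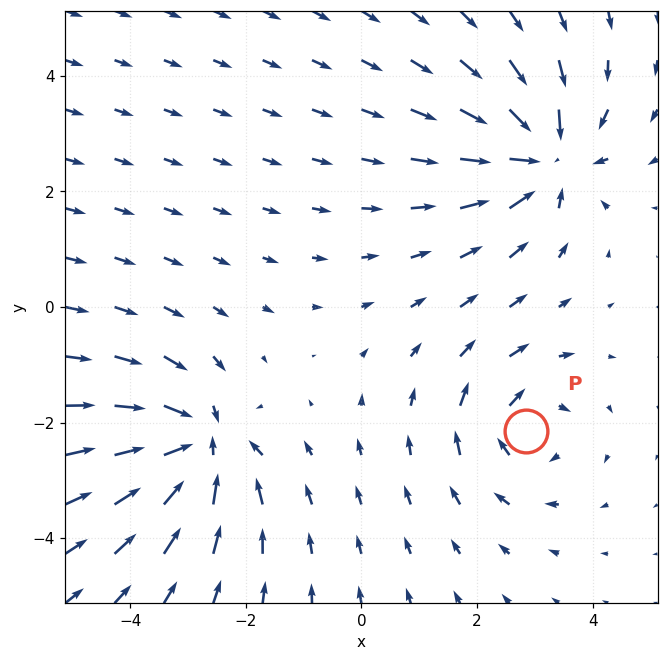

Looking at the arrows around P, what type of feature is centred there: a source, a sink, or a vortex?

At P (2.8, -2.1) the arrows circulate clockwise. Divergence ≈0, curl about -4 — near-zero divergence with nonzero curl is a vortex.

vortex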